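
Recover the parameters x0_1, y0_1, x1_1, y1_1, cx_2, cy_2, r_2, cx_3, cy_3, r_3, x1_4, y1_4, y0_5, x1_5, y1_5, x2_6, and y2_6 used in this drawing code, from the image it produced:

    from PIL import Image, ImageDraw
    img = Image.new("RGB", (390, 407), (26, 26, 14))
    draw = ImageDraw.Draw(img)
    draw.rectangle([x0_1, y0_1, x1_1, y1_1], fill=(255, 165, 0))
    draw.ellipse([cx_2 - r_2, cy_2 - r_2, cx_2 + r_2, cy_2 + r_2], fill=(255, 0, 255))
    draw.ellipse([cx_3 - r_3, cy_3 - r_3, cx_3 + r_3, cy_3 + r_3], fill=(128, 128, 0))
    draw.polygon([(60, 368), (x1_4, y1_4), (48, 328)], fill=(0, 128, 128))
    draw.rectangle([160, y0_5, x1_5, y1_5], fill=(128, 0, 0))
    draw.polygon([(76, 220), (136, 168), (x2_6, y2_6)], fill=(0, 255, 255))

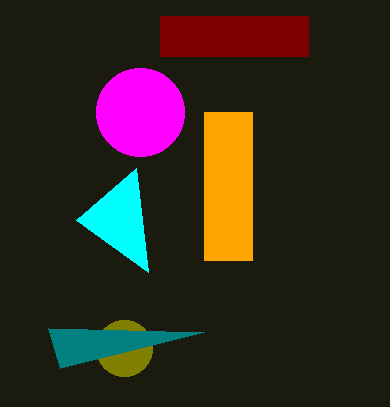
x0_1 = 204, y0_1 = 112, x1_1 = 252, y1_1 = 260, cx_2 = 140, cy_2 = 112, r_2 = 44, cx_3 = 124, cy_3 = 348, r_3 = 28, x1_4 = 204, y1_4 = 332, y0_5 = 16, x1_5 = 308, y1_5 = 56, x2_6 = 148, y2_6 = 272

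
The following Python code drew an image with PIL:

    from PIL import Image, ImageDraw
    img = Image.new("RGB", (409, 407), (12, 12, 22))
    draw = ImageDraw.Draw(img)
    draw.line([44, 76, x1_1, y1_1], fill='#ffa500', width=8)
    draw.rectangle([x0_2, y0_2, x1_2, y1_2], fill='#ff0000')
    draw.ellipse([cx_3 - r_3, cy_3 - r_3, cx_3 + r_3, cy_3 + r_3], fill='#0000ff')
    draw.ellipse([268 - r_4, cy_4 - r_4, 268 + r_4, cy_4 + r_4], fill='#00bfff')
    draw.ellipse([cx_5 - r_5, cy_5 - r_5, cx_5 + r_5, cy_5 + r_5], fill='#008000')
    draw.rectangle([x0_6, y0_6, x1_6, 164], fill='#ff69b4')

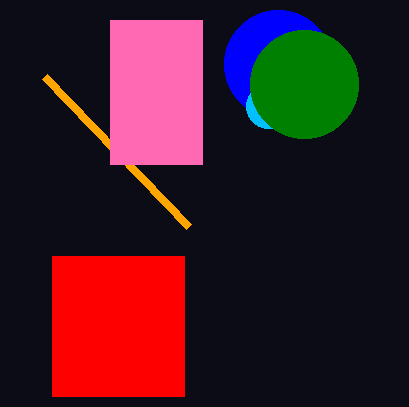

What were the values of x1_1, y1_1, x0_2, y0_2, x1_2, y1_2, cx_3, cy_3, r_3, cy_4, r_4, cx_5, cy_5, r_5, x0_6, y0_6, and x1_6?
x1_1 = 188; y1_1 = 226; x0_2 = 52; y0_2 = 256; x1_2 = 184; y1_2 = 396; cx_3 = 278; cy_3 = 64; r_3 = 54; cy_4 = 106; r_4 = 22; cx_5 = 304; cy_5 = 84; r_5 = 54; x0_6 = 110; y0_6 = 20; x1_6 = 202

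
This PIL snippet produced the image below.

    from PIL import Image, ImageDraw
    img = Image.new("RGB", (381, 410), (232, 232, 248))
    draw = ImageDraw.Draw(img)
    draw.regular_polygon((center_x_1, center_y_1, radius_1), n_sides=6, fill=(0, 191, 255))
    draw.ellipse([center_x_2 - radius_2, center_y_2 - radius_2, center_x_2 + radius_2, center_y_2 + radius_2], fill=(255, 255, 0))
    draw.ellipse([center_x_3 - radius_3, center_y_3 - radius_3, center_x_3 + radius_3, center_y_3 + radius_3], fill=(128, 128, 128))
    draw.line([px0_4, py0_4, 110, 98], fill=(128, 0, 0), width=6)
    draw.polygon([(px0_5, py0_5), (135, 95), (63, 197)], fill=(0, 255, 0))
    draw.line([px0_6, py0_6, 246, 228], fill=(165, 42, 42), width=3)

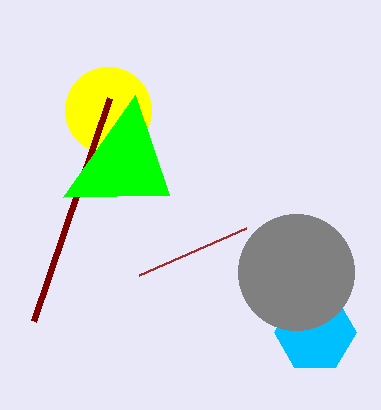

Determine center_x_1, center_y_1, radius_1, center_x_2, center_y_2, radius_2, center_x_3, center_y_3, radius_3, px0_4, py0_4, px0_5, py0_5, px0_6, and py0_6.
center_x_1 = 315; center_y_1 = 332; radius_1 = 41; center_x_2 = 108; center_y_2 = 110; radius_2 = 43; center_x_3 = 296; center_y_3 = 272; radius_3 = 58; px0_4 = 34; py0_4 = 321; px0_5 = 169; py0_5 = 195; px0_6 = 139; py0_6 = 275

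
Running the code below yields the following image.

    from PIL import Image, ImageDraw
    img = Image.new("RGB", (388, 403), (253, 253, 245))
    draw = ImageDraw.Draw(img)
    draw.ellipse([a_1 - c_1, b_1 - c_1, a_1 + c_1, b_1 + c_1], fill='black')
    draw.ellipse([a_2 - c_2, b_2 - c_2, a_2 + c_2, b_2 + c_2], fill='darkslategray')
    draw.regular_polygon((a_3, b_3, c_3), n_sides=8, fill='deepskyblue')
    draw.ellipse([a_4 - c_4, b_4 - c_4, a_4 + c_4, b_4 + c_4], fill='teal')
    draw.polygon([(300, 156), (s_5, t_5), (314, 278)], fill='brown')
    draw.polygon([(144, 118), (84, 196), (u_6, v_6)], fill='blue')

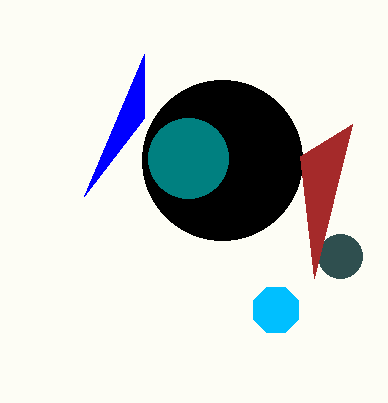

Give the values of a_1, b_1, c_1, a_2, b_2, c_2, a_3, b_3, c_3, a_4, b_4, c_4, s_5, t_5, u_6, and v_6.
a_1 = 222
b_1 = 160
c_1 = 80
a_2 = 340
b_2 = 256
c_2 = 22
a_3 = 276
b_3 = 310
c_3 = 24
a_4 = 188
b_4 = 158
c_4 = 40
s_5 = 352
t_5 = 124
u_6 = 144
v_6 = 54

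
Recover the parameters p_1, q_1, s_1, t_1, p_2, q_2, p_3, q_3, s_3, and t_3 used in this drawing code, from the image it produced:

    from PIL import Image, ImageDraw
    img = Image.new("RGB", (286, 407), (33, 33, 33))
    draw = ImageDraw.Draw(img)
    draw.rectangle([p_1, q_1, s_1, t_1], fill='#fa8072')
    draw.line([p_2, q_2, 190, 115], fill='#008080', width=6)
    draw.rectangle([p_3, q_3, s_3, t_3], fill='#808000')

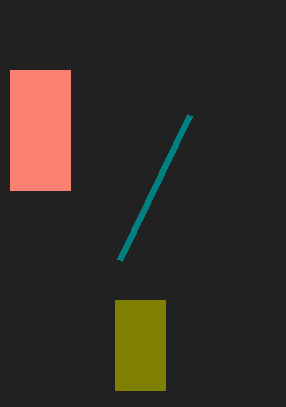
p_1 = 10, q_1 = 70, s_1 = 70, t_1 = 190, p_2 = 120, q_2 = 260, p_3 = 115, q_3 = 300, s_3 = 165, t_3 = 390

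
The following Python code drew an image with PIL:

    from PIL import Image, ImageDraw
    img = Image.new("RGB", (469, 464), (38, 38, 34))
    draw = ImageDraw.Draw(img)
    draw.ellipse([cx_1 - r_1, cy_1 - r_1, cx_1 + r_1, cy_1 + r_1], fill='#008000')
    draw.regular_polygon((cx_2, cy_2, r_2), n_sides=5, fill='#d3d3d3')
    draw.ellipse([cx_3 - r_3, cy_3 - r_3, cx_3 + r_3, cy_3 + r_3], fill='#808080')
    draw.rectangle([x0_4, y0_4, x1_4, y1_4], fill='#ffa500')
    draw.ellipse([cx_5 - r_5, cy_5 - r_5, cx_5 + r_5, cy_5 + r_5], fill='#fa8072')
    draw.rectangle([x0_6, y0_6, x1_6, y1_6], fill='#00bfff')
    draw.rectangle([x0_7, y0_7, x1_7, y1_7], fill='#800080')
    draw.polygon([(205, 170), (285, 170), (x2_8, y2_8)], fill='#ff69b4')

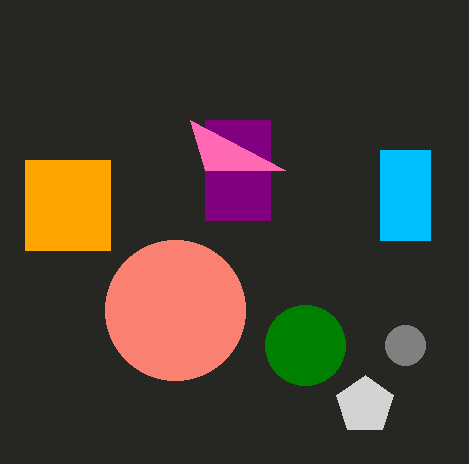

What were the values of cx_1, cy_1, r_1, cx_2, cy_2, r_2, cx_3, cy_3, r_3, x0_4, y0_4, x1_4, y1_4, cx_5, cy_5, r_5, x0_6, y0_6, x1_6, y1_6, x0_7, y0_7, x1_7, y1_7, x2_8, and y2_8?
cx_1 = 305
cy_1 = 345
r_1 = 40
cx_2 = 365
cy_2 = 405
r_2 = 30
cx_3 = 405
cy_3 = 345
r_3 = 20
x0_4 = 25
y0_4 = 160
x1_4 = 110
y1_4 = 250
cx_5 = 175
cy_5 = 310
r_5 = 70
x0_6 = 380
y0_6 = 150
x1_6 = 430
y1_6 = 240
x0_7 = 205
y0_7 = 120
x1_7 = 270
y1_7 = 220
x2_8 = 190
y2_8 = 120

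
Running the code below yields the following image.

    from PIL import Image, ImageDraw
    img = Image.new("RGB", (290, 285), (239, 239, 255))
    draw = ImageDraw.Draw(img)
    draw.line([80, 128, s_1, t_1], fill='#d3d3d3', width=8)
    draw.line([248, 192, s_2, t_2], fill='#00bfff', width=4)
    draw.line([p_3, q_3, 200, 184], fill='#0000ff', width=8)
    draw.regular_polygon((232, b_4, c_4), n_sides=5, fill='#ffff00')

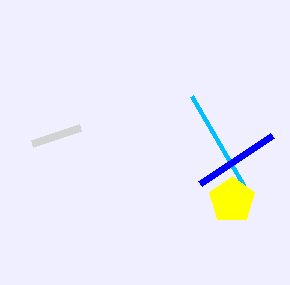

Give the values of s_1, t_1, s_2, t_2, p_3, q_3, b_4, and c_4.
s_1 = 32
t_1 = 144
s_2 = 192
t_2 = 96
p_3 = 272
q_3 = 136
b_4 = 200
c_4 = 24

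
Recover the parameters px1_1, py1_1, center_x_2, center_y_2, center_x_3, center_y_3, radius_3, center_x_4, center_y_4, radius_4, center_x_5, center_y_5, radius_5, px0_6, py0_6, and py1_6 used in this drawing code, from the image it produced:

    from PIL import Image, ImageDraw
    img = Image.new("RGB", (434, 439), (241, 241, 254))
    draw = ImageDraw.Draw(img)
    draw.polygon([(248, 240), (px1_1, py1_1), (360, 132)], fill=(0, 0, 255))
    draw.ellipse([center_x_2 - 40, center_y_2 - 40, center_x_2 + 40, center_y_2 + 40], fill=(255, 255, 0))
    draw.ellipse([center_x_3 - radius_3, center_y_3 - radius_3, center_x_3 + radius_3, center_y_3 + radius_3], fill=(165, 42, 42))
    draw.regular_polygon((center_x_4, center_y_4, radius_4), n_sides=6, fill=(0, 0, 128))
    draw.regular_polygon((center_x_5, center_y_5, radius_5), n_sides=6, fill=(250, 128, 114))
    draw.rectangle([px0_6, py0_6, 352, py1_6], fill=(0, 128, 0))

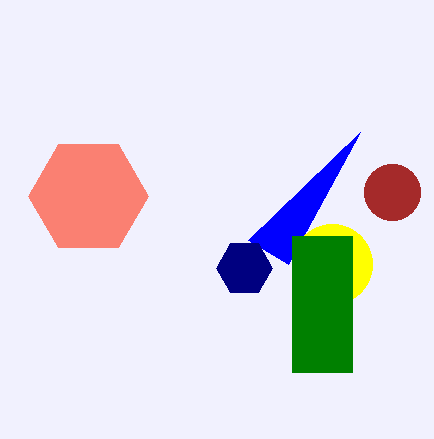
px1_1 = 288, py1_1 = 264, center_x_2 = 332, center_y_2 = 264, center_x_3 = 392, center_y_3 = 192, radius_3 = 28, center_x_4 = 244, center_y_4 = 268, radius_4 = 28, center_x_5 = 88, center_y_5 = 196, radius_5 = 60, px0_6 = 292, py0_6 = 236, py1_6 = 372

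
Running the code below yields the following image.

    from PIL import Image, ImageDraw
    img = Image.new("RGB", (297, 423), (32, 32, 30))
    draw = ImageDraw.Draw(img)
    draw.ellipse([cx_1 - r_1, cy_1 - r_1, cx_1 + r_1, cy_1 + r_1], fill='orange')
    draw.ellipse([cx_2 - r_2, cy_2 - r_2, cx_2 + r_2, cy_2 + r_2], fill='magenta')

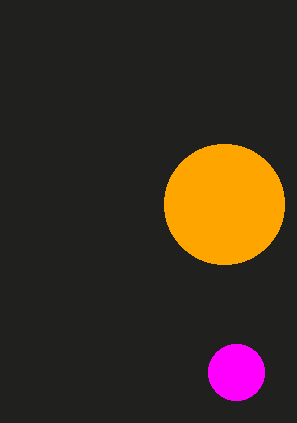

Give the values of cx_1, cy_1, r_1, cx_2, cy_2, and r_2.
cx_1 = 224, cy_1 = 204, r_1 = 60, cx_2 = 236, cy_2 = 372, r_2 = 28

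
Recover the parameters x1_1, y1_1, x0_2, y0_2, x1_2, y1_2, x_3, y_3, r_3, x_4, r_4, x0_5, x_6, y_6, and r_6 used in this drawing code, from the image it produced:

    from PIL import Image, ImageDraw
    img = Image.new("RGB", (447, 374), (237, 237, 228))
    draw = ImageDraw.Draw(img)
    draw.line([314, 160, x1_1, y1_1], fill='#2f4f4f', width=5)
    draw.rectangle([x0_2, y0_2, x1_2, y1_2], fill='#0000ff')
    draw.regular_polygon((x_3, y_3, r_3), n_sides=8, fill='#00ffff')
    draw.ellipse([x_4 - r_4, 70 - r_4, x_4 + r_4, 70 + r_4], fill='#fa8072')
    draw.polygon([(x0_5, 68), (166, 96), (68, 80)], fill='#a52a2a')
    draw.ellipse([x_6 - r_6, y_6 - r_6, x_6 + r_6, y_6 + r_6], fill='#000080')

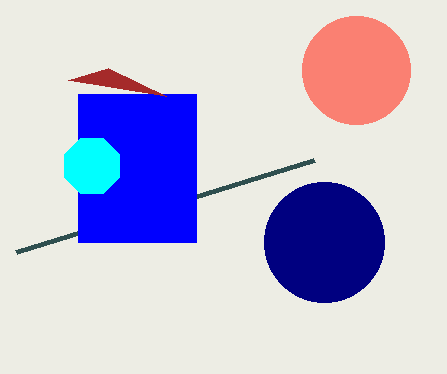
x1_1 = 16; y1_1 = 252; x0_2 = 78; y0_2 = 94; x1_2 = 196; y1_2 = 242; x_3 = 92; y_3 = 166; r_3 = 30; x_4 = 356; r_4 = 54; x0_5 = 108; x_6 = 324; y_6 = 242; r_6 = 60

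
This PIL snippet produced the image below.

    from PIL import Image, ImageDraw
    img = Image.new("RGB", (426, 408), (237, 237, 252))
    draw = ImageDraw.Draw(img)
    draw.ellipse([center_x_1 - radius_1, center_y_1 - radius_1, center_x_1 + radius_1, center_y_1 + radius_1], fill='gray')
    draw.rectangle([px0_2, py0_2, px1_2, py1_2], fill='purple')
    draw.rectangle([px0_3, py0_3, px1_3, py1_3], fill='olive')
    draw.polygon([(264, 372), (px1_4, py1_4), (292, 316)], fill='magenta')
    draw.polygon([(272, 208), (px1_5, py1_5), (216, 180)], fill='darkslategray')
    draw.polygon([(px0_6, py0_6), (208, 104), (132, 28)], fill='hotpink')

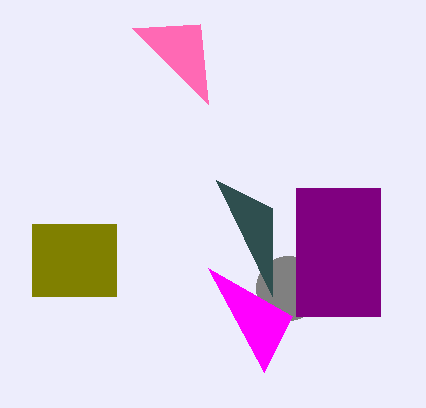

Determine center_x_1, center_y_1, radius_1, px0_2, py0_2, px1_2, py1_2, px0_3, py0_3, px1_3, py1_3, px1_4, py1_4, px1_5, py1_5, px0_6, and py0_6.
center_x_1 = 288
center_y_1 = 288
radius_1 = 32
px0_2 = 296
py0_2 = 188
px1_2 = 380
py1_2 = 316
px0_3 = 32
py0_3 = 224
px1_3 = 116
py1_3 = 296
px1_4 = 208
py1_4 = 268
px1_5 = 272
py1_5 = 296
px0_6 = 200
py0_6 = 24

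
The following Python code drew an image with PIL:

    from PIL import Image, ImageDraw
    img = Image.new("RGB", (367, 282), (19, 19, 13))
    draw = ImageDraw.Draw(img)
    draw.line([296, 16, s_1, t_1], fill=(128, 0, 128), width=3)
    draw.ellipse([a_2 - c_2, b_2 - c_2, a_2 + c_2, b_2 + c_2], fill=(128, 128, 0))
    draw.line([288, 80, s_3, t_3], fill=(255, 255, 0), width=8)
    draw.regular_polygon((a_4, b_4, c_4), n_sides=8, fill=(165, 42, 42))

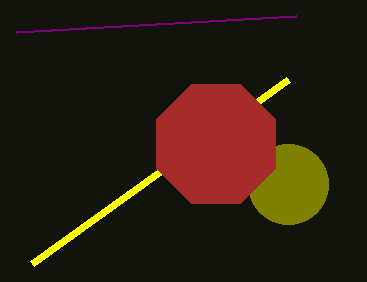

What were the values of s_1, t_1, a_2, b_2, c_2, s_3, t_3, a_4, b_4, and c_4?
s_1 = 16, t_1 = 32, a_2 = 288, b_2 = 184, c_2 = 40, s_3 = 32, t_3 = 264, a_4 = 216, b_4 = 144, c_4 = 64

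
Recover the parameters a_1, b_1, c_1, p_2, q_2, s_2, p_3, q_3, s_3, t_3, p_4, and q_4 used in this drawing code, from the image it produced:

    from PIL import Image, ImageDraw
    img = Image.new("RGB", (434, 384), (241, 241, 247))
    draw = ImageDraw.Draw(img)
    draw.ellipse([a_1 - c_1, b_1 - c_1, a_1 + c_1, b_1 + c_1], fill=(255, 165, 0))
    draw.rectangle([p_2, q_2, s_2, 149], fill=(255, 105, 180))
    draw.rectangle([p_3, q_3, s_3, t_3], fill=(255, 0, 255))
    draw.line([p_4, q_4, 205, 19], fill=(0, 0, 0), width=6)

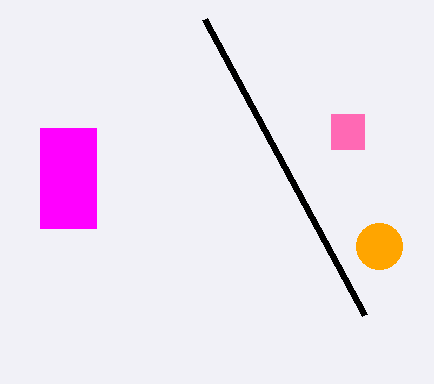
a_1 = 379
b_1 = 246
c_1 = 23
p_2 = 331
q_2 = 114
s_2 = 364
p_3 = 40
q_3 = 128
s_3 = 96
t_3 = 228
p_4 = 365
q_4 = 315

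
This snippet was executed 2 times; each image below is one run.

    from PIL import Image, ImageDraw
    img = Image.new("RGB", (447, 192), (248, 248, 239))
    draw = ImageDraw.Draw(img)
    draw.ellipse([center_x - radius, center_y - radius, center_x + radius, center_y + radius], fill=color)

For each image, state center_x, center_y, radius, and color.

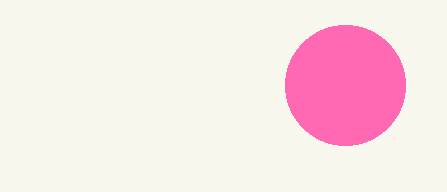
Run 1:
center_x = 345, center_y = 85, radius = 60, color = 'hotpink'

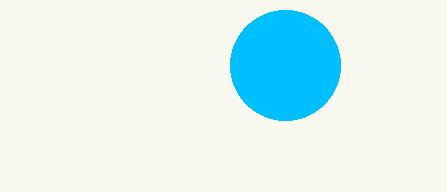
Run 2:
center_x = 285, center_y = 65, radius = 55, color = 'deepskyblue'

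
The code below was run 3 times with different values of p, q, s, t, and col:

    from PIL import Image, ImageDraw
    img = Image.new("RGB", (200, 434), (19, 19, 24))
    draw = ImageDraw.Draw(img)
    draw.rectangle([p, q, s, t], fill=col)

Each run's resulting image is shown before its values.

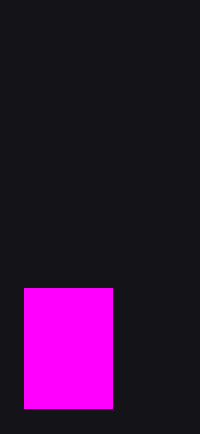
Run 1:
p = 24, q = 288, s = 112, t = 408, col = 'magenta'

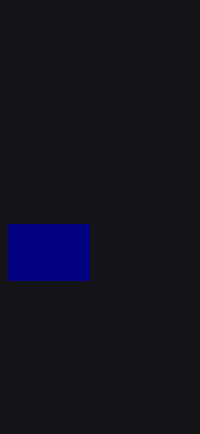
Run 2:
p = 8, q = 224, s = 88, t = 280, col = 'navy'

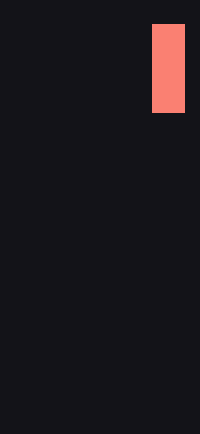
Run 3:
p = 152; q = 24; s = 184; t = 112; col = 'salmon'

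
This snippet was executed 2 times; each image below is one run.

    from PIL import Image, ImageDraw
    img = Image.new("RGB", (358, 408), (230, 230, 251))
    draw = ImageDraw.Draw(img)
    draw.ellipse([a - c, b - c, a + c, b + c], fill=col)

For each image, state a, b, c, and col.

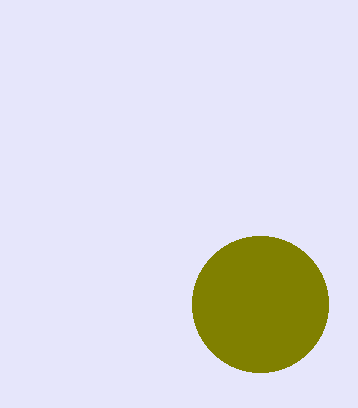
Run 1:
a = 260
b = 304
c = 68
col = 'olive'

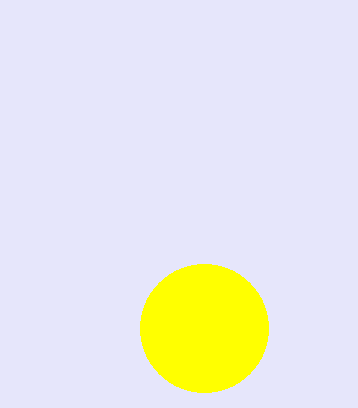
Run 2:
a = 204
b = 328
c = 64
col = 'yellow'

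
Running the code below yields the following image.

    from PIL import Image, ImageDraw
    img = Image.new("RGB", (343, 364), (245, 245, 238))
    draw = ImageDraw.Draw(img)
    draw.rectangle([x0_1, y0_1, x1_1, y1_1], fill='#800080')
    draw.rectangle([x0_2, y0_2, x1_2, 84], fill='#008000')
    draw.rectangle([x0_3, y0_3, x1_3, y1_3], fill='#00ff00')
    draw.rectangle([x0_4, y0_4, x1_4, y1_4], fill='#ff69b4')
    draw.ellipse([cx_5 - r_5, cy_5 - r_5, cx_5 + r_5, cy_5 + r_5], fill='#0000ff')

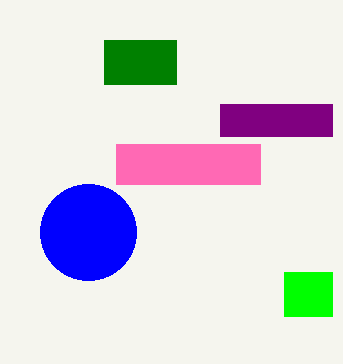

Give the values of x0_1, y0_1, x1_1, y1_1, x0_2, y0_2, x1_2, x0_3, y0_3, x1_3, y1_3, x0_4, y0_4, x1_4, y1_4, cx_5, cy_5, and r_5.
x0_1 = 220, y0_1 = 104, x1_1 = 332, y1_1 = 136, x0_2 = 104, y0_2 = 40, x1_2 = 176, x0_3 = 284, y0_3 = 272, x1_3 = 332, y1_3 = 316, x0_4 = 116, y0_4 = 144, x1_4 = 260, y1_4 = 184, cx_5 = 88, cy_5 = 232, r_5 = 48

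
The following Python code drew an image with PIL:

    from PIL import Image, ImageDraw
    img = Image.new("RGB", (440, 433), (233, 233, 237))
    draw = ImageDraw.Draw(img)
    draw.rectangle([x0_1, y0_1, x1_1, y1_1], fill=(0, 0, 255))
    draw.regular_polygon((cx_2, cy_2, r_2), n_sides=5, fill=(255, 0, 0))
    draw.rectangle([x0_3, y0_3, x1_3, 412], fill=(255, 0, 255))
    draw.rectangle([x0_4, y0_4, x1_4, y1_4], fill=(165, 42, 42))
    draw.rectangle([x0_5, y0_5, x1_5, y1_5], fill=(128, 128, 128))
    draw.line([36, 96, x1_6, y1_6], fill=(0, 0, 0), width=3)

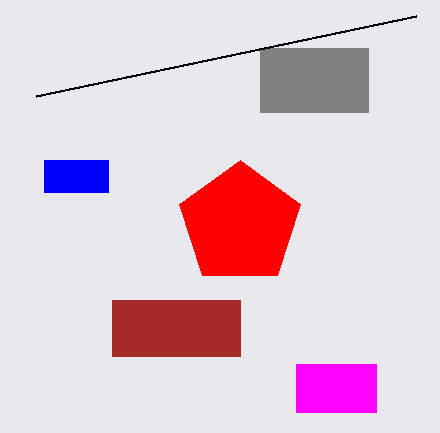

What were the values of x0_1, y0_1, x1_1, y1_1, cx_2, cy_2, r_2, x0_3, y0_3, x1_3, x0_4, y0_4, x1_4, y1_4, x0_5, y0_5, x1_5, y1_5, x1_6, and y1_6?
x0_1 = 44
y0_1 = 160
x1_1 = 108
y1_1 = 192
cx_2 = 240
cy_2 = 224
r_2 = 64
x0_3 = 296
y0_3 = 364
x1_3 = 376
x0_4 = 112
y0_4 = 300
x1_4 = 240
y1_4 = 356
x0_5 = 260
y0_5 = 48
x1_5 = 368
y1_5 = 112
x1_6 = 416
y1_6 = 16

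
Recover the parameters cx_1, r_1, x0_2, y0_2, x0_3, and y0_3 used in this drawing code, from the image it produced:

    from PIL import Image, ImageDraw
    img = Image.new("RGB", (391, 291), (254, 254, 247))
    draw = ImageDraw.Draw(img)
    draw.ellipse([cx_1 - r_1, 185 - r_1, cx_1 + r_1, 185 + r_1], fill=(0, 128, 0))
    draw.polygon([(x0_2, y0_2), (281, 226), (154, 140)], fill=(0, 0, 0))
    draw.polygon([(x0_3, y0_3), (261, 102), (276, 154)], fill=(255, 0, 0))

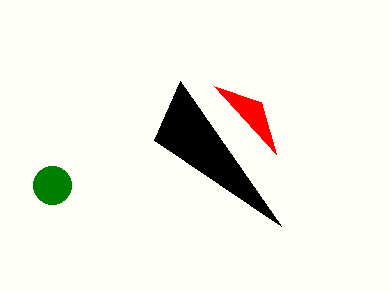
cx_1 = 52, r_1 = 19, x0_2 = 180, y0_2 = 81, x0_3 = 214, y0_3 = 86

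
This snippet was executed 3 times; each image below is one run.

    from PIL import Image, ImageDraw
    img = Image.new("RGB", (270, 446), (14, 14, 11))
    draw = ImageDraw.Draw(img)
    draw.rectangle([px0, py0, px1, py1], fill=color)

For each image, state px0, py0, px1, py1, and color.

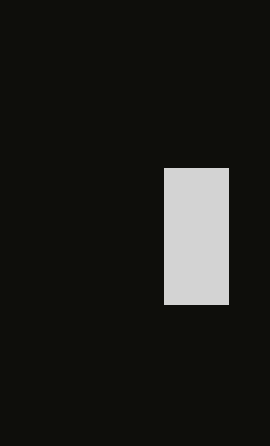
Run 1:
px0 = 164, py0 = 168, px1 = 228, py1 = 304, color = 'lightgray'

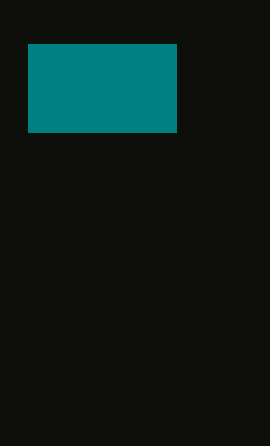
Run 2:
px0 = 28, py0 = 44, px1 = 176, py1 = 132, color = 'teal'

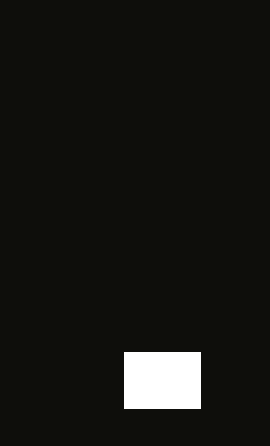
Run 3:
px0 = 124; py0 = 352; px1 = 200; py1 = 408; color = 'white'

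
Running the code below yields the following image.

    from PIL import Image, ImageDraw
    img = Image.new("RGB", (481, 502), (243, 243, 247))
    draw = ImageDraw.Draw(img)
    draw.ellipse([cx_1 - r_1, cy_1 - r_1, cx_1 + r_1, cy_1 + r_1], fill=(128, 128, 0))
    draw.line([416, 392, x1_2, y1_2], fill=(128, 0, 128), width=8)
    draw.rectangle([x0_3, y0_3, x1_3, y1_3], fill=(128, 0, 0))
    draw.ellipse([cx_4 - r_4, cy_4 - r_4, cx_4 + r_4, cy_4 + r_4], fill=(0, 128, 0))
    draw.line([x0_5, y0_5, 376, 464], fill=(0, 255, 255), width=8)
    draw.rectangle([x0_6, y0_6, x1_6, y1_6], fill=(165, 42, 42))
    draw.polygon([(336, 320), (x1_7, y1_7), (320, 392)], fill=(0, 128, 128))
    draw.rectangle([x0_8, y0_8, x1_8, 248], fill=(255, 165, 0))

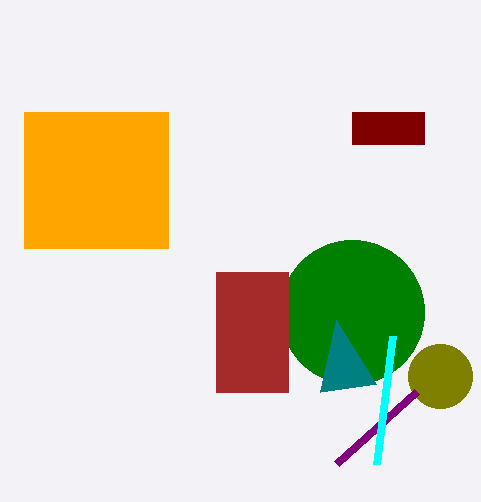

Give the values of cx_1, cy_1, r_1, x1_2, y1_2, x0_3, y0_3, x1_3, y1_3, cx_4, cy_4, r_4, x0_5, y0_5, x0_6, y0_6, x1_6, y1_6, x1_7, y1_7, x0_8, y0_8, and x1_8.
cx_1 = 440
cy_1 = 376
r_1 = 32
x1_2 = 336
y1_2 = 464
x0_3 = 352
y0_3 = 112
x1_3 = 424
y1_3 = 144
cx_4 = 352
cy_4 = 312
r_4 = 72
x0_5 = 392
y0_5 = 336
x0_6 = 216
y0_6 = 272
x1_6 = 288
y1_6 = 392
x1_7 = 376
y1_7 = 384
x0_8 = 24
y0_8 = 112
x1_8 = 168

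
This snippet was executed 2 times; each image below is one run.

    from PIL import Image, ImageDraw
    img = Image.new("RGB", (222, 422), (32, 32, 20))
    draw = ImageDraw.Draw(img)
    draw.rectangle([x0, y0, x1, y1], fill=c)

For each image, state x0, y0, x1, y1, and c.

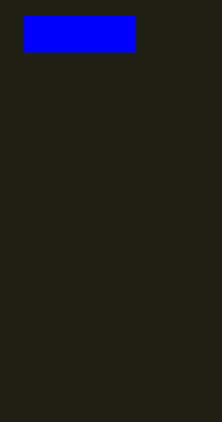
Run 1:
x0 = 24, y0 = 16, x1 = 134, y1 = 52, c = 'blue'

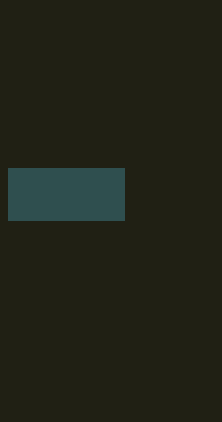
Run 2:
x0 = 8
y0 = 168
x1 = 124
y1 = 220
c = 'darkslategray'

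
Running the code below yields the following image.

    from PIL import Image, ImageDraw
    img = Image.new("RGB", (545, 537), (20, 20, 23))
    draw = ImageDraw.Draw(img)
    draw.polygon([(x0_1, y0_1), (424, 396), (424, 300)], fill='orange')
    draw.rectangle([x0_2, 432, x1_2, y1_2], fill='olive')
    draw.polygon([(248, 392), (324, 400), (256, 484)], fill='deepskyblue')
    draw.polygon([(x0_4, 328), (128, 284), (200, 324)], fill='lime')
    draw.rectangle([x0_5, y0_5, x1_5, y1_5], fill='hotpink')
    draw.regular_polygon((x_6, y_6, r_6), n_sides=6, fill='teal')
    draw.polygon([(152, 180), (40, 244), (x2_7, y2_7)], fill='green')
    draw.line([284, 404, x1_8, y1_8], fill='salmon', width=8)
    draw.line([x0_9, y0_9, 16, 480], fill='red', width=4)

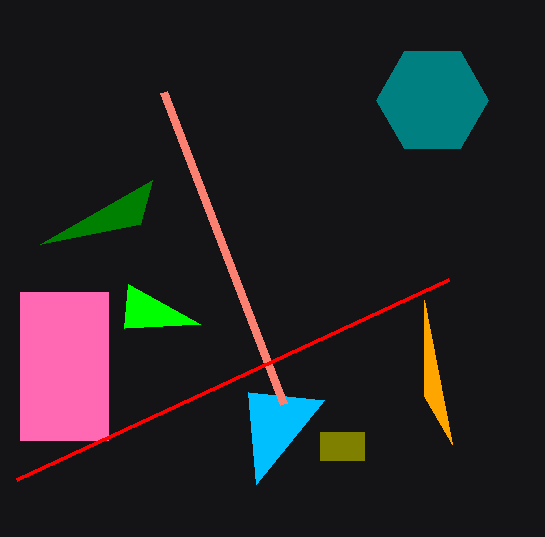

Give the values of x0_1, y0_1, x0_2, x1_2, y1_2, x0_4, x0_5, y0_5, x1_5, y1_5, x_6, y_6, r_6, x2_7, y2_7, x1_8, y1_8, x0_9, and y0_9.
x0_1 = 452, y0_1 = 444, x0_2 = 320, x1_2 = 364, y1_2 = 460, x0_4 = 124, x0_5 = 20, y0_5 = 292, x1_5 = 108, y1_5 = 440, x_6 = 432, y_6 = 100, r_6 = 56, x2_7 = 140, y2_7 = 224, x1_8 = 164, y1_8 = 92, x0_9 = 448, y0_9 = 280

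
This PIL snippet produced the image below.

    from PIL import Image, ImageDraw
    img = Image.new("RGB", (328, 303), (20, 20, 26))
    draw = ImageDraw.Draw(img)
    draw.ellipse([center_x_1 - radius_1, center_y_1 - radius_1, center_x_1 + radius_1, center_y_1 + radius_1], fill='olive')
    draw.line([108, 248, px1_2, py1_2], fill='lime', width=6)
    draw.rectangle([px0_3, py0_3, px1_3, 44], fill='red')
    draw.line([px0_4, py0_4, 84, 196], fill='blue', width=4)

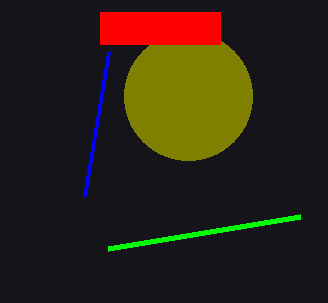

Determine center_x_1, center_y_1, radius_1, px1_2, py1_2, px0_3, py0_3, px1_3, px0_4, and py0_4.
center_x_1 = 188, center_y_1 = 96, radius_1 = 64, px1_2 = 300, py1_2 = 216, px0_3 = 100, py0_3 = 12, px1_3 = 220, px0_4 = 108, py0_4 = 52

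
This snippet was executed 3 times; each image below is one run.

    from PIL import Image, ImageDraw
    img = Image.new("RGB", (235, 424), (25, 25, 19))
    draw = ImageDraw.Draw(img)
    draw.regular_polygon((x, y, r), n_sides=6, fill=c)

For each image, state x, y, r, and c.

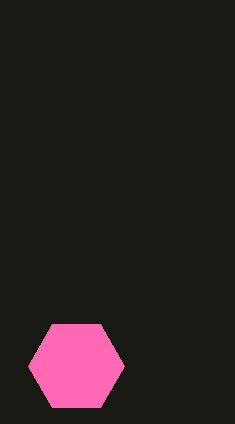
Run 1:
x = 76, y = 366, r = 48, c = 'hotpink'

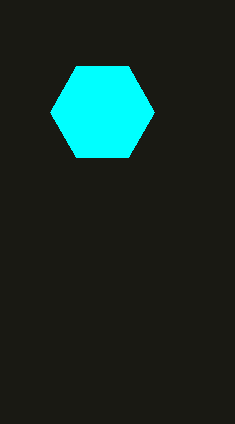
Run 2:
x = 102
y = 112
r = 52
c = 'cyan'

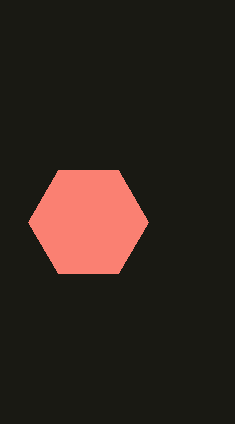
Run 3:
x = 88, y = 222, r = 60, c = 'salmon'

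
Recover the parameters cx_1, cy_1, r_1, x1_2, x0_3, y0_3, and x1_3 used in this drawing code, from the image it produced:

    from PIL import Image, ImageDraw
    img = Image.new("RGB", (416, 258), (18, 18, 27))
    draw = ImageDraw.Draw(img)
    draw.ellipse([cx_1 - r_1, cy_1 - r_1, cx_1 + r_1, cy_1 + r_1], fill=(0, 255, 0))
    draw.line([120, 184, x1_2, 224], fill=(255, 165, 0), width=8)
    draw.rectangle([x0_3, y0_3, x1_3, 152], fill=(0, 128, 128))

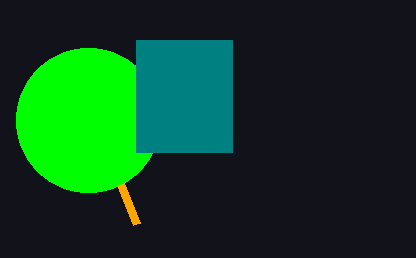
cx_1 = 88; cy_1 = 120; r_1 = 72; x1_2 = 136; x0_3 = 136; y0_3 = 40; x1_3 = 232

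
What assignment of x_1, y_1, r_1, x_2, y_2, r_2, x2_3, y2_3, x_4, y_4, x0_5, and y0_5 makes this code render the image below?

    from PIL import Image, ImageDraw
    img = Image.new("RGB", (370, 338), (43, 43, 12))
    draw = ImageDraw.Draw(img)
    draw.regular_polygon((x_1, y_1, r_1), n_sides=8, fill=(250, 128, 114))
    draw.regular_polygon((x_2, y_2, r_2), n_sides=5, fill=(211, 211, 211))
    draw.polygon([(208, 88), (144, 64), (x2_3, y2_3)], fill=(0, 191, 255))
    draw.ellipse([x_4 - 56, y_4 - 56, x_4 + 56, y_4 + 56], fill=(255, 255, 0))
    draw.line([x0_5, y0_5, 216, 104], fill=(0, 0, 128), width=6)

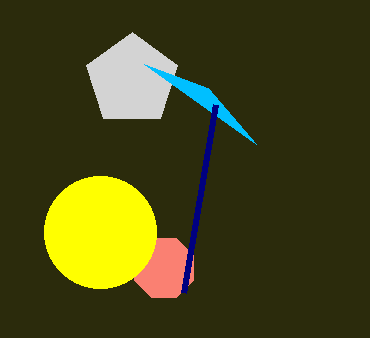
x_1 = 164, y_1 = 268, r_1 = 32, x_2 = 132, y_2 = 80, r_2 = 48, x2_3 = 256, y2_3 = 144, x_4 = 100, y_4 = 232, x0_5 = 184, y0_5 = 292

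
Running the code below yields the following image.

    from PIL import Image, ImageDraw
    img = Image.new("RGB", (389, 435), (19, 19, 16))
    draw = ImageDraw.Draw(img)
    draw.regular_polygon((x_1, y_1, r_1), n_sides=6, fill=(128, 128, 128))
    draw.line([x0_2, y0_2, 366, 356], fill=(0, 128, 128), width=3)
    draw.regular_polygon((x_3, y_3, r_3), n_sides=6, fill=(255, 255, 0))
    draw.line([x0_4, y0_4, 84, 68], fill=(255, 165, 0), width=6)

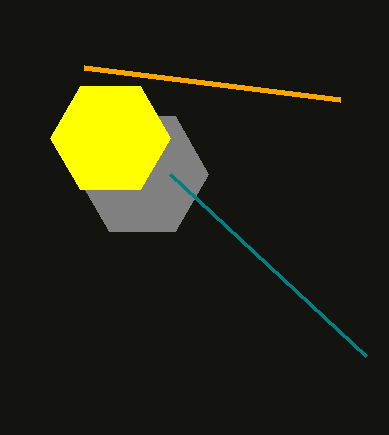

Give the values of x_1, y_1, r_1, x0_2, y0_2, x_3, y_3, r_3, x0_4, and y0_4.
x_1 = 142, y_1 = 174, r_1 = 66, x0_2 = 170, y0_2 = 174, x_3 = 110, y_3 = 138, r_3 = 60, x0_4 = 340, y0_4 = 100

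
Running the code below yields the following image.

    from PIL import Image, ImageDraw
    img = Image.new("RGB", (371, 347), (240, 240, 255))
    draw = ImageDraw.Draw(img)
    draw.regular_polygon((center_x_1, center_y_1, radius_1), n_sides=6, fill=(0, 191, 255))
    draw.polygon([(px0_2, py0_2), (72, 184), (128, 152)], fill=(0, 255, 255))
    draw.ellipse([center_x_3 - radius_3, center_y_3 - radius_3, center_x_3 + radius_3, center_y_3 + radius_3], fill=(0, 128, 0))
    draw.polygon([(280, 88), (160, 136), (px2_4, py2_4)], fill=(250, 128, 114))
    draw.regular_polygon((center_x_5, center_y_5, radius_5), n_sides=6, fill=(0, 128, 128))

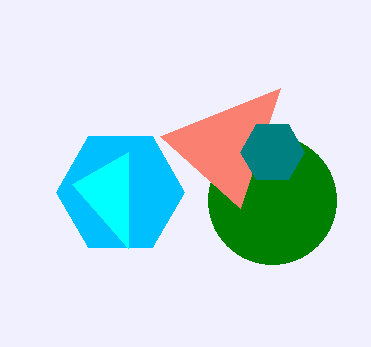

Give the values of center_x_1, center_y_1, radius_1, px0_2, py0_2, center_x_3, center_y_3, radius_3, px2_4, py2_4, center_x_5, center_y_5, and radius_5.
center_x_1 = 120; center_y_1 = 192; radius_1 = 64; px0_2 = 128; py0_2 = 248; center_x_3 = 272; center_y_3 = 200; radius_3 = 64; px2_4 = 240; py2_4 = 208; center_x_5 = 272; center_y_5 = 152; radius_5 = 32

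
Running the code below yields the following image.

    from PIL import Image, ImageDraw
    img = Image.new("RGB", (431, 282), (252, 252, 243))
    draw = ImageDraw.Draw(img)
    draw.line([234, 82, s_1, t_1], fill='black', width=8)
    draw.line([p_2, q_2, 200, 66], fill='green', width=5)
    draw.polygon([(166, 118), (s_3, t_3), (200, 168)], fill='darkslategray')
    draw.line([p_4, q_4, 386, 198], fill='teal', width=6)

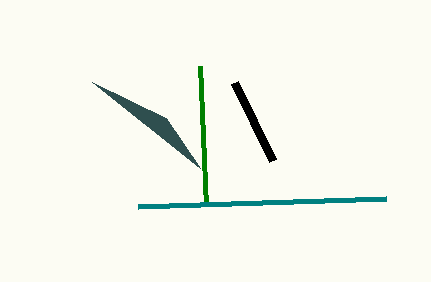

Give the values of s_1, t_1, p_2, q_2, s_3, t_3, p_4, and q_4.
s_1 = 272, t_1 = 160, p_2 = 206, q_2 = 206, s_3 = 92, t_3 = 82, p_4 = 138, q_4 = 206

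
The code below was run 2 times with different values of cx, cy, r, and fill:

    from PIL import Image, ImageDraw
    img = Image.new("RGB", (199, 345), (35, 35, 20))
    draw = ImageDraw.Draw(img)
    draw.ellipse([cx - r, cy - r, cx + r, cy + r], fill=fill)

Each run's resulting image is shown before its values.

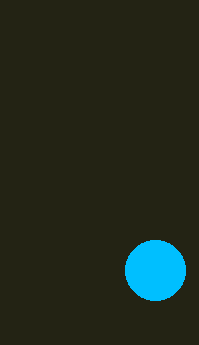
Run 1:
cx = 155
cy = 270
r = 30
fill = 'deepskyblue'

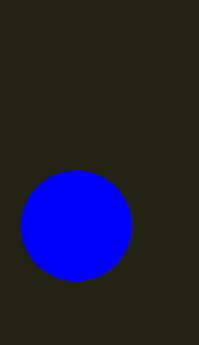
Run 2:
cx = 75; cy = 225; r = 55; fill = 'blue'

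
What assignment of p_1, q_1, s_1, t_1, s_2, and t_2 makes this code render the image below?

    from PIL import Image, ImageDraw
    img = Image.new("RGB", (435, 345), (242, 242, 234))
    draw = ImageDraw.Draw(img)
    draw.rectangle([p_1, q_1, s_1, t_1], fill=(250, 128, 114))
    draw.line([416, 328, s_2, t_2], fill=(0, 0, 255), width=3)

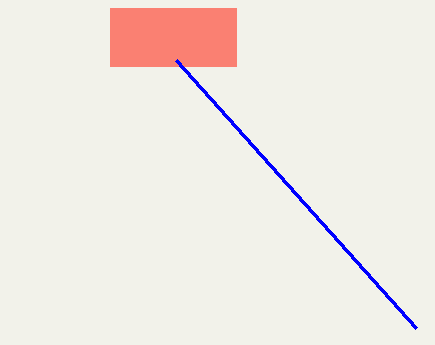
p_1 = 110; q_1 = 8; s_1 = 236; t_1 = 66; s_2 = 176; t_2 = 60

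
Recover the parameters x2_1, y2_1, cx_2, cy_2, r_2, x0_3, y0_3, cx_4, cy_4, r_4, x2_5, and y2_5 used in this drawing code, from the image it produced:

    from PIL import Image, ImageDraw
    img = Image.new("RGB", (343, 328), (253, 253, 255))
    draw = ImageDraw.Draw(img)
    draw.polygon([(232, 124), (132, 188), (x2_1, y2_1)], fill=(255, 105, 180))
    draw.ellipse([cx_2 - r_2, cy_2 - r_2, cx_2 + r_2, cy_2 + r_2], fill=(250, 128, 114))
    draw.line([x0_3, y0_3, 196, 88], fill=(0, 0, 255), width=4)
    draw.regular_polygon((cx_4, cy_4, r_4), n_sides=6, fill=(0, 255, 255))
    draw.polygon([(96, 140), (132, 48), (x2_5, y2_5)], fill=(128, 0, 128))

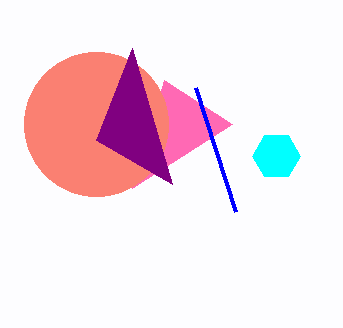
x2_1 = 164, y2_1 = 80, cx_2 = 96, cy_2 = 124, r_2 = 72, x0_3 = 236, y0_3 = 212, cx_4 = 276, cy_4 = 156, r_4 = 24, x2_5 = 172, y2_5 = 184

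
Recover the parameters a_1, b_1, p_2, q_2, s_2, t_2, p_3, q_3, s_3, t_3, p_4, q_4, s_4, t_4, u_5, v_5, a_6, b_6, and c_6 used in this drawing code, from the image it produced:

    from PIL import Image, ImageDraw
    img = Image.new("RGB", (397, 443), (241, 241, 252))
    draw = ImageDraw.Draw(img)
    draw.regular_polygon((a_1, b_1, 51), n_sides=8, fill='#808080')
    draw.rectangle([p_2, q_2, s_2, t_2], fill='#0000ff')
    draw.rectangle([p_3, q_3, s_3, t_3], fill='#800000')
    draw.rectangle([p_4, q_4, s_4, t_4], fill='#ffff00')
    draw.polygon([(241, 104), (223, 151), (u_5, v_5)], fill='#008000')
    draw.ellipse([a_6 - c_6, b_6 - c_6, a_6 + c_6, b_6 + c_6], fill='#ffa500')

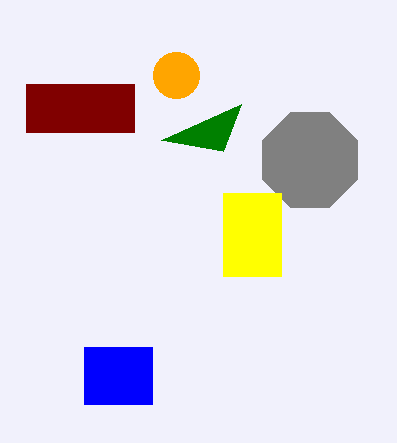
a_1 = 310, b_1 = 160, p_2 = 84, q_2 = 347, s_2 = 152, t_2 = 404, p_3 = 26, q_3 = 84, s_3 = 134, t_3 = 132, p_4 = 223, q_4 = 193, s_4 = 281, t_4 = 276, u_5 = 161, v_5 = 140, a_6 = 176, b_6 = 75, c_6 = 23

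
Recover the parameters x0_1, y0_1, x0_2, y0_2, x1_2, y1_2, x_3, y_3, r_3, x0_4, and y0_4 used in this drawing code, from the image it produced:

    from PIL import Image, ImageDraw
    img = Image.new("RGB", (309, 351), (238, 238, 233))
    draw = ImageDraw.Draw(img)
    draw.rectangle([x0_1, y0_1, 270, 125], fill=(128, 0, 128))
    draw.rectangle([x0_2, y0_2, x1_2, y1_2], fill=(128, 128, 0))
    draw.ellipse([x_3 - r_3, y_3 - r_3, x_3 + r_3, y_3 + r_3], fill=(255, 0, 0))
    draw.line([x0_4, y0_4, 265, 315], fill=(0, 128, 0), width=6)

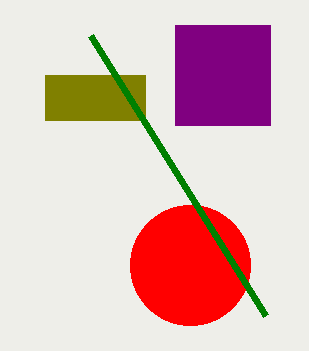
x0_1 = 175, y0_1 = 25, x0_2 = 45, y0_2 = 75, x1_2 = 145, y1_2 = 120, x_3 = 190, y_3 = 265, r_3 = 60, x0_4 = 90, y0_4 = 35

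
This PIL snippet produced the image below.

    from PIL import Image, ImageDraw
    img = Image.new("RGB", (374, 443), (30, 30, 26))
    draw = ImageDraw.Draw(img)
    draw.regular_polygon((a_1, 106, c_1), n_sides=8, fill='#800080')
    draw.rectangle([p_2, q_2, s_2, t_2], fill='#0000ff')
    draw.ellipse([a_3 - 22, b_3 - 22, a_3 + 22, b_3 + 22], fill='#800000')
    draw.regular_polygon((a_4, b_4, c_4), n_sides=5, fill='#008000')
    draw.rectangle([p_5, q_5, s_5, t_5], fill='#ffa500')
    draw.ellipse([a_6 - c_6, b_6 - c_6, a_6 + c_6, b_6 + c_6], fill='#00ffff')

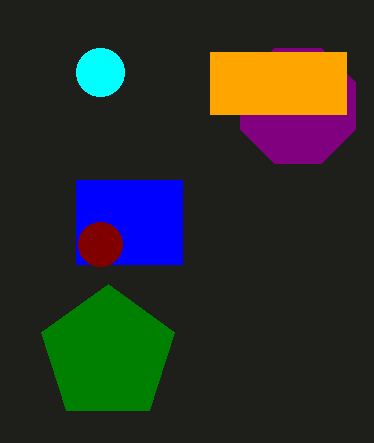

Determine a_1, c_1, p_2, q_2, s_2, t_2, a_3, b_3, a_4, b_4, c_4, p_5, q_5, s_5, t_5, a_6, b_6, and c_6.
a_1 = 298, c_1 = 62, p_2 = 76, q_2 = 180, s_2 = 182, t_2 = 264, a_3 = 100, b_3 = 244, a_4 = 108, b_4 = 354, c_4 = 70, p_5 = 210, q_5 = 52, s_5 = 346, t_5 = 114, a_6 = 100, b_6 = 72, c_6 = 24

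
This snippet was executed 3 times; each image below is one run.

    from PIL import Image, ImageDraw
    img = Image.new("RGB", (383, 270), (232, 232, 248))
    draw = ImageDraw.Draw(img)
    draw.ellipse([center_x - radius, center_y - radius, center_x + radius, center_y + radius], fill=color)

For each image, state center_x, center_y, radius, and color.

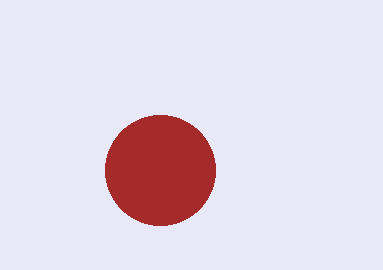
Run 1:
center_x = 160; center_y = 170; radius = 55; color = 'brown'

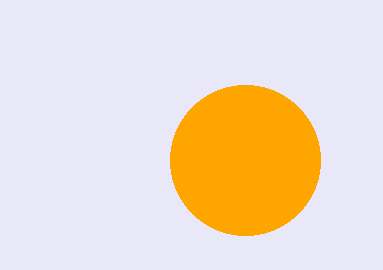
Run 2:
center_x = 245
center_y = 160
radius = 75
color = 'orange'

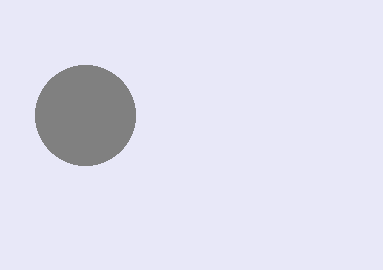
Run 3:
center_x = 85, center_y = 115, radius = 50, color = 'gray'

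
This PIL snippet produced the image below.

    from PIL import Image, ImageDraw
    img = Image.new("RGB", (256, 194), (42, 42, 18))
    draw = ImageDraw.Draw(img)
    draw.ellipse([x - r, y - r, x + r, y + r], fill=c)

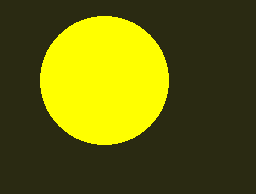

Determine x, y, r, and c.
x = 104; y = 80; r = 64; c = 'yellow'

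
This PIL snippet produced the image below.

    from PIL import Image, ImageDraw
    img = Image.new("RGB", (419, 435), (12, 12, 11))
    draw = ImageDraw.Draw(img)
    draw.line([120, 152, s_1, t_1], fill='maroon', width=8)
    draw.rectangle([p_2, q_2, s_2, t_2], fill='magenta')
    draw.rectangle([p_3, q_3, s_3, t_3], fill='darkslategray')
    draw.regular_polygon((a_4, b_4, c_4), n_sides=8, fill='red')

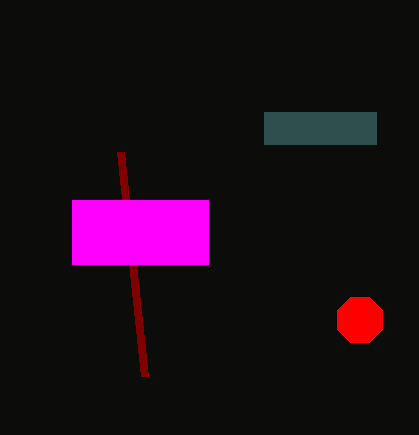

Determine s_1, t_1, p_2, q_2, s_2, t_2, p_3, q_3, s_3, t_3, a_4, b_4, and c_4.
s_1 = 144; t_1 = 376; p_2 = 72; q_2 = 200; s_2 = 208; t_2 = 264; p_3 = 264; q_3 = 112; s_3 = 376; t_3 = 144; a_4 = 360; b_4 = 320; c_4 = 24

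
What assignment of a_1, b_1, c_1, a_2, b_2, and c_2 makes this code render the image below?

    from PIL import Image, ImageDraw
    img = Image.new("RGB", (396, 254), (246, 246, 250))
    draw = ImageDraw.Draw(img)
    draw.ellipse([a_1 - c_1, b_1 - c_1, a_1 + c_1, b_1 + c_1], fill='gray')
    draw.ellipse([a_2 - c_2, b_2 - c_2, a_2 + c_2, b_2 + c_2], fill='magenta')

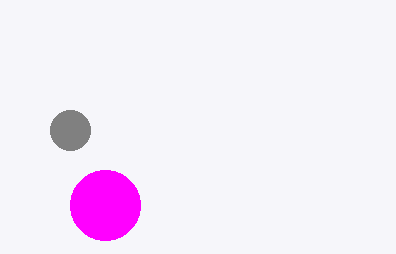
a_1 = 70; b_1 = 130; c_1 = 20; a_2 = 105; b_2 = 205; c_2 = 35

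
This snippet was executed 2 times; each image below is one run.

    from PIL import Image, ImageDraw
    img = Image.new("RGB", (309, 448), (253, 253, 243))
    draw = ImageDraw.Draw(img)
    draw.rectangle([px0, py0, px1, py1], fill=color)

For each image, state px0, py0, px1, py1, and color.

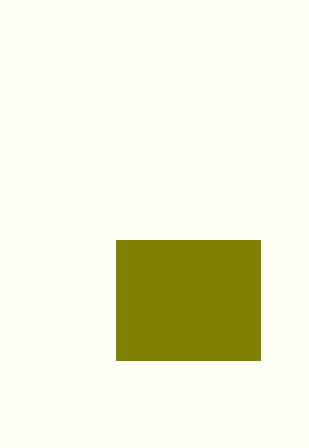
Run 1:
px0 = 116; py0 = 240; px1 = 260; py1 = 360; color = 'olive'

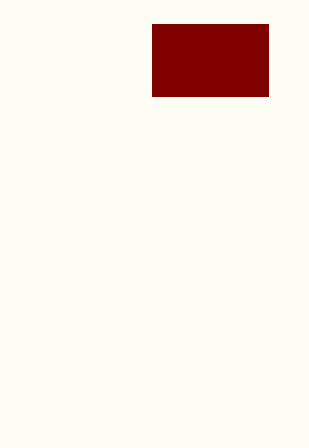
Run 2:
px0 = 152
py0 = 24
px1 = 268
py1 = 96
color = 'maroon'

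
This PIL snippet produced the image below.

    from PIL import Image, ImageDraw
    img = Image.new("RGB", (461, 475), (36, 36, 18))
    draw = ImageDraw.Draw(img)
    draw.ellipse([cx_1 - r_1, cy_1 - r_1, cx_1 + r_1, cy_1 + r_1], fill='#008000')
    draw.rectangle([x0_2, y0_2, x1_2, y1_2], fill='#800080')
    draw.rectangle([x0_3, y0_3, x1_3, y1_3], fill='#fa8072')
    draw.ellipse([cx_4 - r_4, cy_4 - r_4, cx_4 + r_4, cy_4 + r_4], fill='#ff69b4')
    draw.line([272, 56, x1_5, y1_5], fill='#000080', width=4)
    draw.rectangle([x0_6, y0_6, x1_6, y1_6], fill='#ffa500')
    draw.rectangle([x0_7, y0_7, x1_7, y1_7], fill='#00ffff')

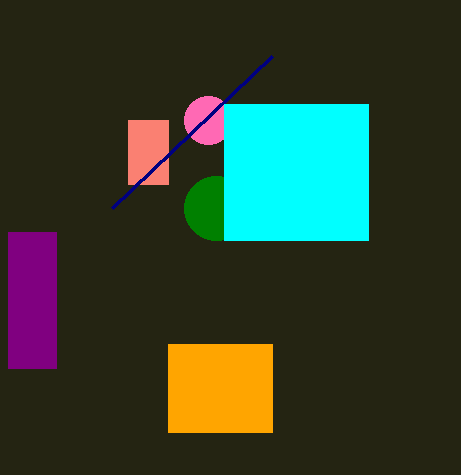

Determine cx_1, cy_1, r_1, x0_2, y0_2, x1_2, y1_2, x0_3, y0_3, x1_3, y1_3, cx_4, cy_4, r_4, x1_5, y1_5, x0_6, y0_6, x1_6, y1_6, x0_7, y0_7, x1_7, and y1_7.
cx_1 = 216, cy_1 = 208, r_1 = 32, x0_2 = 8, y0_2 = 232, x1_2 = 56, y1_2 = 368, x0_3 = 128, y0_3 = 120, x1_3 = 168, y1_3 = 184, cx_4 = 208, cy_4 = 120, r_4 = 24, x1_5 = 112, y1_5 = 208, x0_6 = 168, y0_6 = 344, x1_6 = 272, y1_6 = 432, x0_7 = 224, y0_7 = 104, x1_7 = 368, y1_7 = 240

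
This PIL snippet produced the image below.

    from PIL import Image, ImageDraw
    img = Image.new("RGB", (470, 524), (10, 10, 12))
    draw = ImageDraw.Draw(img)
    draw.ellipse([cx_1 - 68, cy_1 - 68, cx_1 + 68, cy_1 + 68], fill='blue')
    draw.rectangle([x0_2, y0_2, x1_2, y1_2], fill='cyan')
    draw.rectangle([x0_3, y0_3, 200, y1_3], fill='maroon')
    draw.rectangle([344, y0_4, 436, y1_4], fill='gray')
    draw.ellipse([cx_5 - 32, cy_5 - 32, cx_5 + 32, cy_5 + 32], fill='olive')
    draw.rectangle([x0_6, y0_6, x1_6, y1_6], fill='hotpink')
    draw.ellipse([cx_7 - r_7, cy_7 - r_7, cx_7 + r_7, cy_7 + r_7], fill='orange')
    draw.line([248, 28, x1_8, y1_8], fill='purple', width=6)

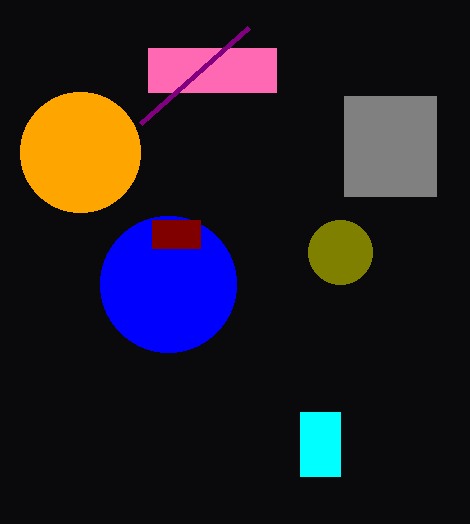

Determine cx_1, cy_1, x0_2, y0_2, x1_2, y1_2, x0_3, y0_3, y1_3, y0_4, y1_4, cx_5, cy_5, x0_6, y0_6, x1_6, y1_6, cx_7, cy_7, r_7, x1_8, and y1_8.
cx_1 = 168, cy_1 = 284, x0_2 = 300, y0_2 = 412, x1_2 = 340, y1_2 = 476, x0_3 = 152, y0_3 = 220, y1_3 = 248, y0_4 = 96, y1_4 = 196, cx_5 = 340, cy_5 = 252, x0_6 = 148, y0_6 = 48, x1_6 = 276, y1_6 = 92, cx_7 = 80, cy_7 = 152, r_7 = 60, x1_8 = 140, y1_8 = 124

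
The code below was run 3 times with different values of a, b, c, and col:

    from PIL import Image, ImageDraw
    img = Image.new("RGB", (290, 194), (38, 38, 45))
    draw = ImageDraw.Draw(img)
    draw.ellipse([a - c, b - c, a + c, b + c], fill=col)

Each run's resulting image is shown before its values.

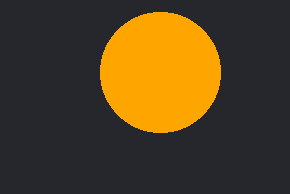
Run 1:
a = 160; b = 72; c = 60; col = 'orange'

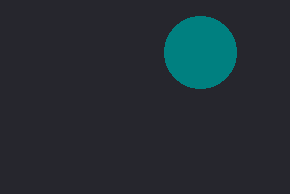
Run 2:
a = 200
b = 52
c = 36
col = 'teal'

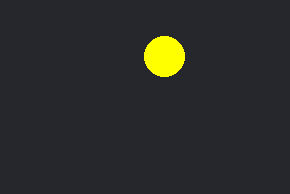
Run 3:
a = 164; b = 56; c = 20; col = 'yellow'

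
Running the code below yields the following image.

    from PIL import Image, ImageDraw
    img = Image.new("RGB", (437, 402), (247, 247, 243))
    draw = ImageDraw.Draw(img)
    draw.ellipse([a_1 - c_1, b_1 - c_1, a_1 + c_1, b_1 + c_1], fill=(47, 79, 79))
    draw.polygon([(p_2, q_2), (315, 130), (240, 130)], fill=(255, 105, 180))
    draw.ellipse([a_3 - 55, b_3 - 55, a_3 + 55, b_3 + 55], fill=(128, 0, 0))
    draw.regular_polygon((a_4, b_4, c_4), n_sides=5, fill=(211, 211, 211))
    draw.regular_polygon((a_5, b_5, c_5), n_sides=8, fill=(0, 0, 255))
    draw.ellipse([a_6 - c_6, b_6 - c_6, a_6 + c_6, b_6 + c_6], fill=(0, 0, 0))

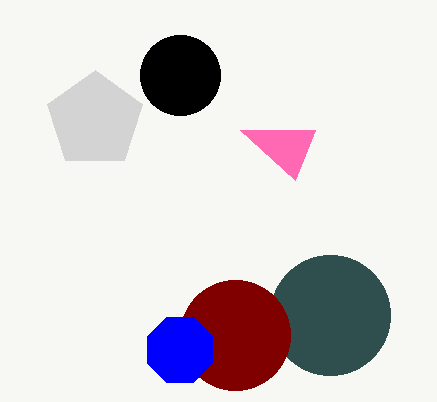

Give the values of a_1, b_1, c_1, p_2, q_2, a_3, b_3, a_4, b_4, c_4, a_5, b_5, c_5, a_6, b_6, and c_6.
a_1 = 330; b_1 = 315; c_1 = 60; p_2 = 295; q_2 = 180; a_3 = 235; b_3 = 335; a_4 = 95; b_4 = 120; c_4 = 50; a_5 = 180; b_5 = 350; c_5 = 35; a_6 = 180; b_6 = 75; c_6 = 40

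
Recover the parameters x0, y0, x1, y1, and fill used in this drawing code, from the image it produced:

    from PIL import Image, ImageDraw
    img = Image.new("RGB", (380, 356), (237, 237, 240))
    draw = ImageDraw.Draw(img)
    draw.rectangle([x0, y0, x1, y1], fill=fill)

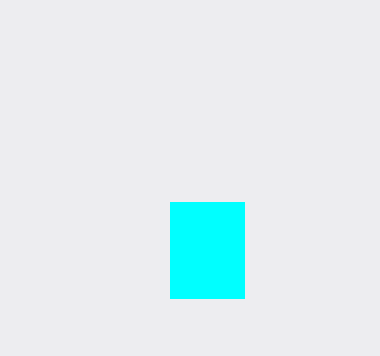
x0 = 170; y0 = 202; x1 = 244; y1 = 298; fill = 'cyan'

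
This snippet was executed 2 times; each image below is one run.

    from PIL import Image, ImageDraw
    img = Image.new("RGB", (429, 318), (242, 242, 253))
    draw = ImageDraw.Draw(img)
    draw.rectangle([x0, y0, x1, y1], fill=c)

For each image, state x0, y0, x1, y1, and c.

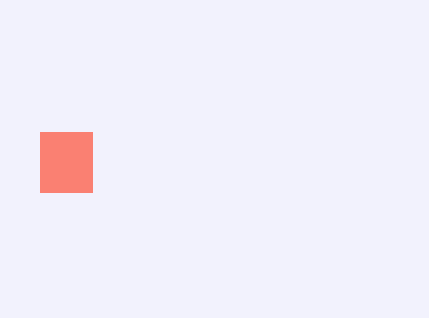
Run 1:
x0 = 40, y0 = 132, x1 = 92, y1 = 192, c = 'salmon'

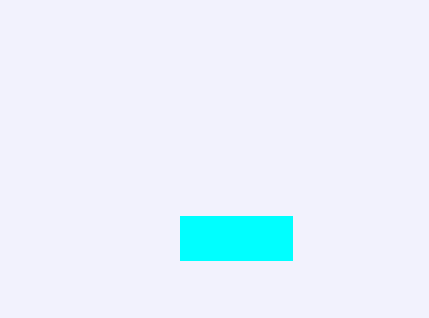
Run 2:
x0 = 180; y0 = 216; x1 = 292; y1 = 260; c = 'cyan'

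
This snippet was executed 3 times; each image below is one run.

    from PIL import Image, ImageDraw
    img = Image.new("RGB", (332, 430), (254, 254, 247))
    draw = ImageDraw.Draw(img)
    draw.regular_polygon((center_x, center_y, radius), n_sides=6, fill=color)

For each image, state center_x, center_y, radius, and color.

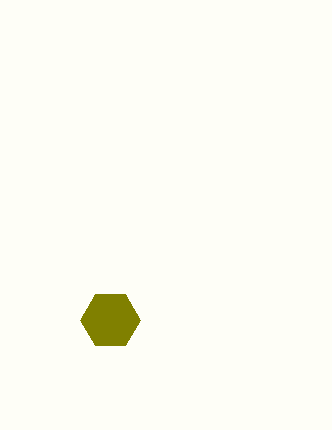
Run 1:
center_x = 110, center_y = 320, radius = 30, color = 'olive'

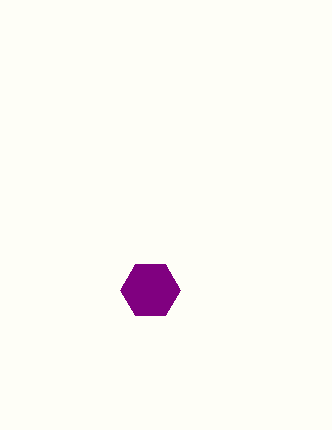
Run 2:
center_x = 150; center_y = 290; radius = 30; color = 'purple'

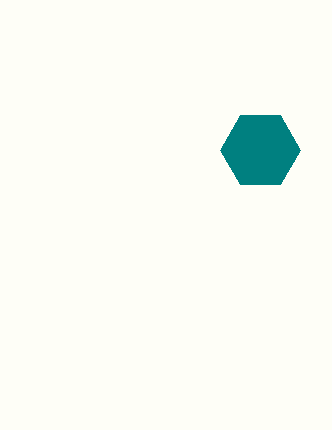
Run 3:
center_x = 260
center_y = 150
radius = 40
color = 'teal'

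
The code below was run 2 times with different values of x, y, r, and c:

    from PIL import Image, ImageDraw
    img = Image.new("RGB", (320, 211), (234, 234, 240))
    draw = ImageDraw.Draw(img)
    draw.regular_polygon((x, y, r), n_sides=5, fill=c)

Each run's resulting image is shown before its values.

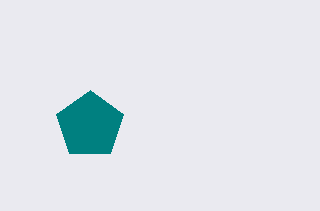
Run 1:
x = 90
y = 125
r = 35
c = 'teal'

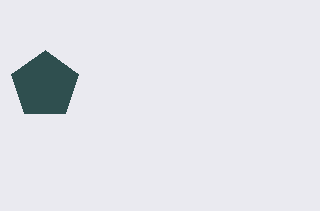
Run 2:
x = 45, y = 85, r = 35, c = 'darkslategray'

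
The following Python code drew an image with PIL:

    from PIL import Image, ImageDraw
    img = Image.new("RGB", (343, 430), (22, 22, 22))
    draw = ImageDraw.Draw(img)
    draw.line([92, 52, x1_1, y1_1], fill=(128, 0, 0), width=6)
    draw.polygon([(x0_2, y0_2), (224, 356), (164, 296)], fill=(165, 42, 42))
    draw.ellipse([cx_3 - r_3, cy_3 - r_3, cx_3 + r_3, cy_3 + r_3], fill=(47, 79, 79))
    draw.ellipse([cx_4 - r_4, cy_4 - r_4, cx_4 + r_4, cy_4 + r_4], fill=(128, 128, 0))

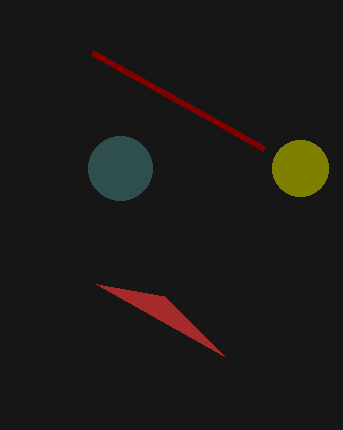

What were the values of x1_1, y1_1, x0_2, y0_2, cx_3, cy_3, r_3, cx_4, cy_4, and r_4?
x1_1 = 264, y1_1 = 148, x0_2 = 96, y0_2 = 284, cx_3 = 120, cy_3 = 168, r_3 = 32, cx_4 = 300, cy_4 = 168, r_4 = 28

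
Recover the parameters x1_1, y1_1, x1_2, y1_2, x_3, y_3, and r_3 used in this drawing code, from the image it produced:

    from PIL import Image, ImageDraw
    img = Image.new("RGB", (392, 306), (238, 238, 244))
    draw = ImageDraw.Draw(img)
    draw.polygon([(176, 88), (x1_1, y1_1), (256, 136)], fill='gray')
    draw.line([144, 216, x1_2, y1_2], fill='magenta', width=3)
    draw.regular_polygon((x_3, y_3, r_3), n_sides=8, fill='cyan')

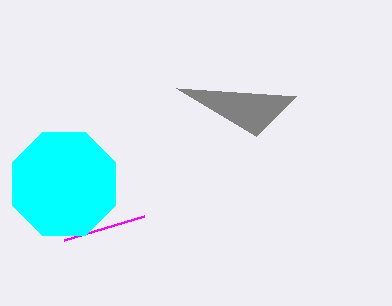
x1_1 = 296, y1_1 = 96, x1_2 = 64, y1_2 = 240, x_3 = 64, y_3 = 184, r_3 = 56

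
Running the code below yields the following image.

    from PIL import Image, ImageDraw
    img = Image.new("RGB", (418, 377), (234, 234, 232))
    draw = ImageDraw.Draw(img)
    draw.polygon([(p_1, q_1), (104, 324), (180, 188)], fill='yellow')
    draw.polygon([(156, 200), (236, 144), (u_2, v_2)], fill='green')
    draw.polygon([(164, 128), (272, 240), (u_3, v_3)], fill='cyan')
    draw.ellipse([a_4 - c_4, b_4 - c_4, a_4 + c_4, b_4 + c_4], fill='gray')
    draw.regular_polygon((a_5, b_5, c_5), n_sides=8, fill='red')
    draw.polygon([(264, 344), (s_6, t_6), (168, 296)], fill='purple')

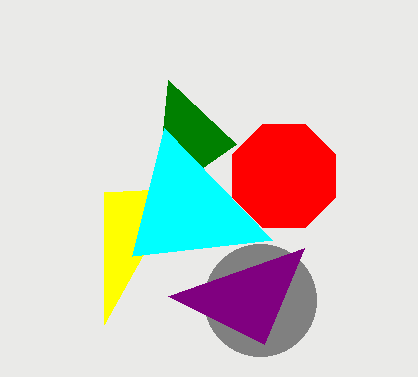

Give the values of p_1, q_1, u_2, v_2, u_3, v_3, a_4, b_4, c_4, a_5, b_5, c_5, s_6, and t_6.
p_1 = 104, q_1 = 192, u_2 = 168, v_2 = 80, u_3 = 132, v_3 = 256, a_4 = 260, b_4 = 300, c_4 = 56, a_5 = 284, b_5 = 176, c_5 = 56, s_6 = 304, t_6 = 248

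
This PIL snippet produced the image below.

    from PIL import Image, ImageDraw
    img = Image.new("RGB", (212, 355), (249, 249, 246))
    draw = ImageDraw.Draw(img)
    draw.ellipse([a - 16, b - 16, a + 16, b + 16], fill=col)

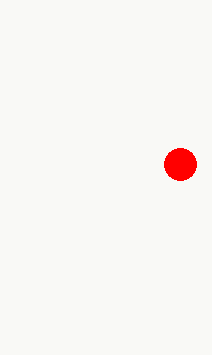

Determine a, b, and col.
a = 180
b = 164
col = 'red'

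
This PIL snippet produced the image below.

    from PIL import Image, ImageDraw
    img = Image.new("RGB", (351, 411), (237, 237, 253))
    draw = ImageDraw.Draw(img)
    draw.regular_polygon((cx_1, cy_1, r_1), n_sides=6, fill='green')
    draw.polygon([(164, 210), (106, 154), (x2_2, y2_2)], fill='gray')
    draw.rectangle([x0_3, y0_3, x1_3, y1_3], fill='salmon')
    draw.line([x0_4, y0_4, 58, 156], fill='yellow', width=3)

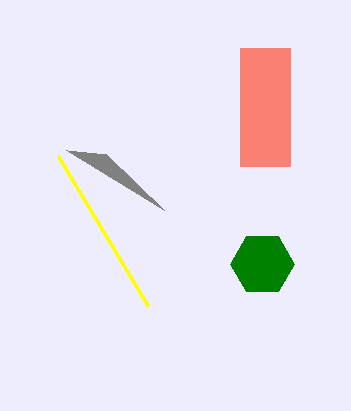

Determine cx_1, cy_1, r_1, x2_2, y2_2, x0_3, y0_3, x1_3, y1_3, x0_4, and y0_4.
cx_1 = 262, cy_1 = 264, r_1 = 32, x2_2 = 66, y2_2 = 150, x0_3 = 240, y0_3 = 48, x1_3 = 290, y1_3 = 166, x0_4 = 148, y0_4 = 306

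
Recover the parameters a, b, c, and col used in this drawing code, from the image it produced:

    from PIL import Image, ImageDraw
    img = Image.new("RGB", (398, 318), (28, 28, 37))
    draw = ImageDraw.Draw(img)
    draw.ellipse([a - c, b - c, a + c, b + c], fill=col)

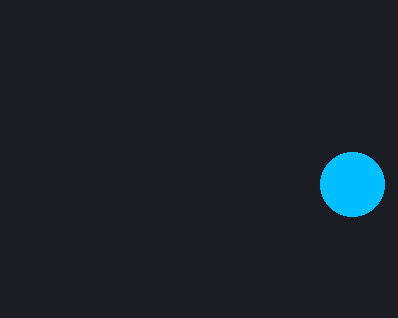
a = 352; b = 184; c = 32; col = 'deepskyblue'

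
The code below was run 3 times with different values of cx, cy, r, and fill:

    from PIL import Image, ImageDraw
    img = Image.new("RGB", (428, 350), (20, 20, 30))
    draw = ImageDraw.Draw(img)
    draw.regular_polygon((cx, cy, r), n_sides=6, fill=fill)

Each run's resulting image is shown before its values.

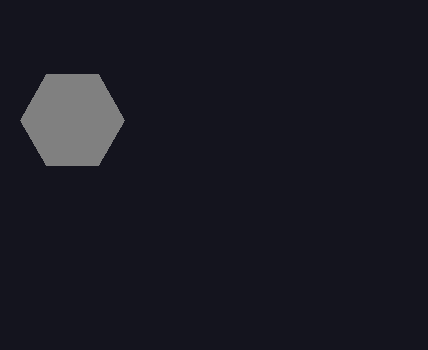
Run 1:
cx = 72; cy = 120; r = 52; fill = 'gray'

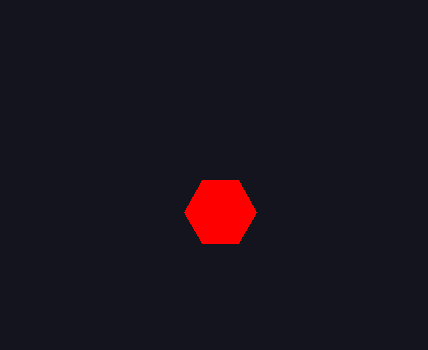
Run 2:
cx = 220, cy = 212, r = 36, fill = 'red'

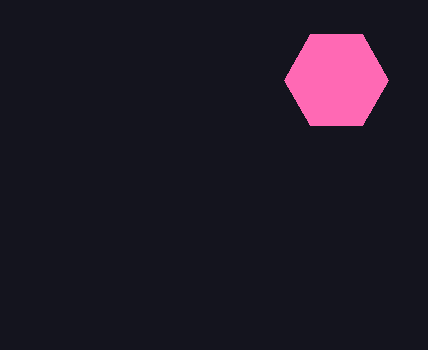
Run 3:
cx = 336
cy = 80
r = 52
fill = 'hotpink'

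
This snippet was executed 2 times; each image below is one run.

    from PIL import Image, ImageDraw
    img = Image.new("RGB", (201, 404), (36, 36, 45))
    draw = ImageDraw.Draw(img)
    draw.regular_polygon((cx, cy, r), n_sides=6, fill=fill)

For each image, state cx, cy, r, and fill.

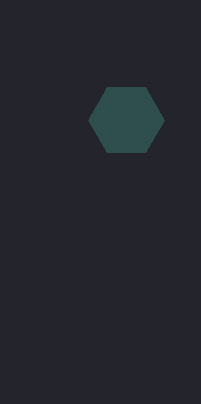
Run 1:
cx = 126; cy = 120; r = 38; fill = 'darkslategray'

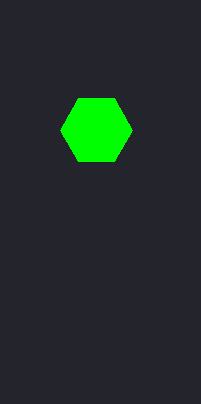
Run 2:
cx = 96; cy = 130; r = 36; fill = 'lime'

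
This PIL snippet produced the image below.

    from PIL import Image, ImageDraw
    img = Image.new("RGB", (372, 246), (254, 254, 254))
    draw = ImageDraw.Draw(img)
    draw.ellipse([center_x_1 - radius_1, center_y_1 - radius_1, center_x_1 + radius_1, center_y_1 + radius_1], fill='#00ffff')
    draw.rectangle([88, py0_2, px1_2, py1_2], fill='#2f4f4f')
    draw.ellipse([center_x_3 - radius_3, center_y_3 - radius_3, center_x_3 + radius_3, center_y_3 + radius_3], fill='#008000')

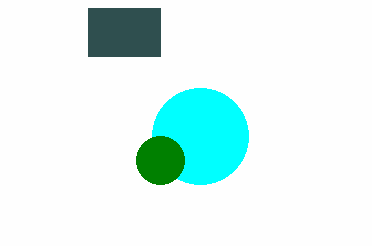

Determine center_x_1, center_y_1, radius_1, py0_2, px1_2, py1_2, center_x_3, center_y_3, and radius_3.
center_x_1 = 200; center_y_1 = 136; radius_1 = 48; py0_2 = 8; px1_2 = 160; py1_2 = 56; center_x_3 = 160; center_y_3 = 160; radius_3 = 24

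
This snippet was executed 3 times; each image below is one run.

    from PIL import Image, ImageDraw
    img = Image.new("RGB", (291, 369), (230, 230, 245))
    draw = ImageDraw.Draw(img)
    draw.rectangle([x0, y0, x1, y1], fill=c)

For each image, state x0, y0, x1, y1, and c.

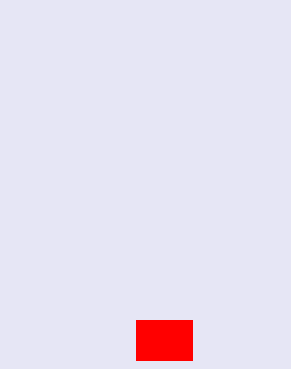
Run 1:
x0 = 136; y0 = 320; x1 = 192; y1 = 360; c = 'red'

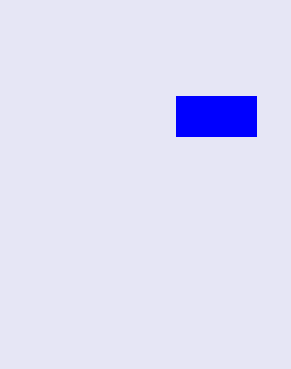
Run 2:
x0 = 176
y0 = 96
x1 = 256
y1 = 136
c = 'blue'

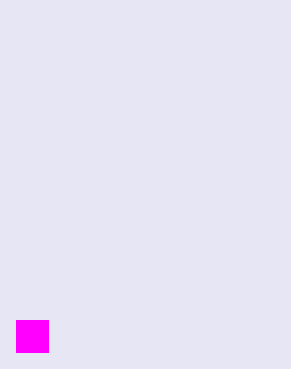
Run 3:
x0 = 16, y0 = 320, x1 = 48, y1 = 352, c = 'magenta'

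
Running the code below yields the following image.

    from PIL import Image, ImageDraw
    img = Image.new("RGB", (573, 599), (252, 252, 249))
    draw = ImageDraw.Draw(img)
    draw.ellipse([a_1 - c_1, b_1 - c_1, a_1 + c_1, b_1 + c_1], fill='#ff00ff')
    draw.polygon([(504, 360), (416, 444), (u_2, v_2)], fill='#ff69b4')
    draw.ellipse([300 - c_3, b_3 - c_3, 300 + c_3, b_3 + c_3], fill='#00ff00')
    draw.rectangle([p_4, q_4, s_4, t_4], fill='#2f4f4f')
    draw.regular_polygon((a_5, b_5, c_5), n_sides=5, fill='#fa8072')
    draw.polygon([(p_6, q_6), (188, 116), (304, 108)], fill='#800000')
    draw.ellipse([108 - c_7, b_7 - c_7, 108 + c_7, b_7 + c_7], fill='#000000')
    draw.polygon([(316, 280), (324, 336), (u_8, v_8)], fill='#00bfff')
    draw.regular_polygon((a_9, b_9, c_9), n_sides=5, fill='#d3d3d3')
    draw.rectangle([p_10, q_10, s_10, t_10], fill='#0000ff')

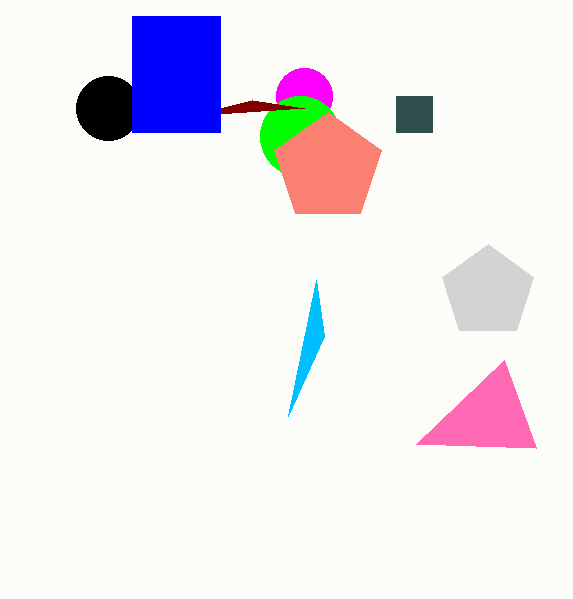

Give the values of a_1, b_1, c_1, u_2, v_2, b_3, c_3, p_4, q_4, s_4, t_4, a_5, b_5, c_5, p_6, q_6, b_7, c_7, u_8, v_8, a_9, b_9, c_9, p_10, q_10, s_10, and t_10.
a_1 = 304
b_1 = 96
c_1 = 28
u_2 = 536
v_2 = 448
b_3 = 136
c_3 = 40
p_4 = 396
q_4 = 96
s_4 = 432
t_4 = 132
a_5 = 328
b_5 = 168
c_5 = 56
p_6 = 252
q_6 = 100
b_7 = 108
c_7 = 32
u_8 = 288
v_8 = 416
a_9 = 488
b_9 = 292
c_9 = 48
p_10 = 132
q_10 = 16
s_10 = 220
t_10 = 132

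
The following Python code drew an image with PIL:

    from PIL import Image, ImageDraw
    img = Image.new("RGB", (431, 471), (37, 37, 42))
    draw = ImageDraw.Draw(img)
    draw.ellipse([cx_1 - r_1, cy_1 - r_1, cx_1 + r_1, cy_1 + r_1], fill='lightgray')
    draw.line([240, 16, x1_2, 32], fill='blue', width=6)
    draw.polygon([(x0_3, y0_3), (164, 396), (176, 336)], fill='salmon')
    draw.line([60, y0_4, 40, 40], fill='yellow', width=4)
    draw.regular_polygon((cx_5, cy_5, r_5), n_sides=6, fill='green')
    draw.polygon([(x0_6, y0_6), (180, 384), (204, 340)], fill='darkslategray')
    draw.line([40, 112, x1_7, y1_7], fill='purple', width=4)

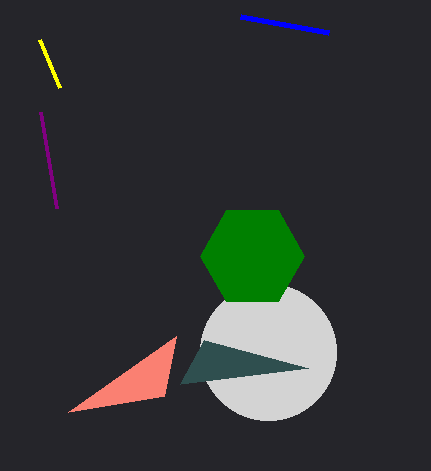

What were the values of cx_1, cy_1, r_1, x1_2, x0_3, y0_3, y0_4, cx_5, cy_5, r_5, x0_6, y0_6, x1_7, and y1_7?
cx_1 = 268, cy_1 = 352, r_1 = 68, x1_2 = 328, x0_3 = 68, y0_3 = 412, y0_4 = 88, cx_5 = 252, cy_5 = 256, r_5 = 52, x0_6 = 308, y0_6 = 368, x1_7 = 56, y1_7 = 208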